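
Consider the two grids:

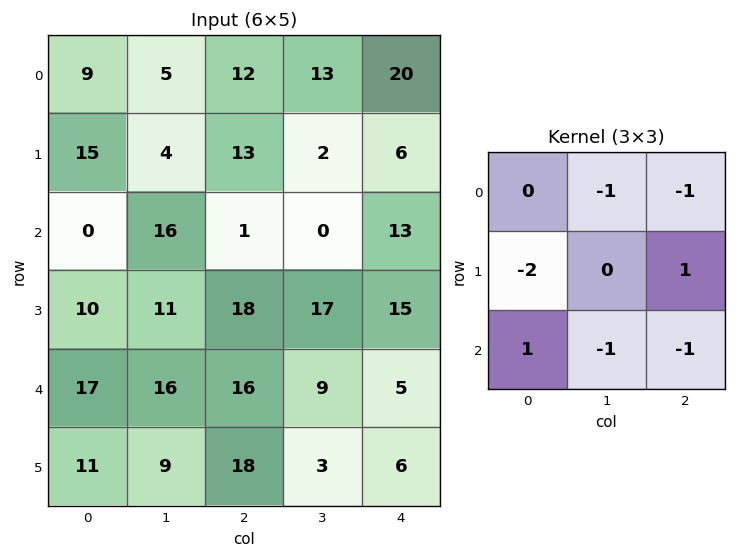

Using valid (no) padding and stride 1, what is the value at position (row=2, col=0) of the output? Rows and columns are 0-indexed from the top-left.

The receptive field on the input at this output position is [0 16 1 / 10 11 18 / 17 16 16]. Elementwise product with the kernel and sum: 16·-1 + 1·-1 + 10·-2 + 18·1 + 17·1 + 16·-1 + 16·-1.

-34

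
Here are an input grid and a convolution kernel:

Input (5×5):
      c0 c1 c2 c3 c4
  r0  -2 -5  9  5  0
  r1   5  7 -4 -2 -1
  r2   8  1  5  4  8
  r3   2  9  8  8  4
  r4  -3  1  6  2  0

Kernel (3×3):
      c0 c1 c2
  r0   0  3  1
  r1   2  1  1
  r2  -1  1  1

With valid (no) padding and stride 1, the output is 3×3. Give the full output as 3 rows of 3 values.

5 48 11
54 4 19
39 60 44

Output[0,0]: The receptive field on the input at this output position is [-2 -5 9 / 5 7 -4 / 8 1 5]. Elementwise product with the kernel and sum: -5·3 + 9·1 + 5·2 + 7·1 + -4·1 + 8·-1 + 1·1 + 5·1.
Output[0,1]: The receptive field on the input at this output position is [-5 9 5 / 7 -4 -2 / 1 5 4]. Elementwise product with the kernel and sum: 9·3 + 5·1 + 7·2 + -4·1 + -2·1 + 1·-1 + 5·1 + 4·1.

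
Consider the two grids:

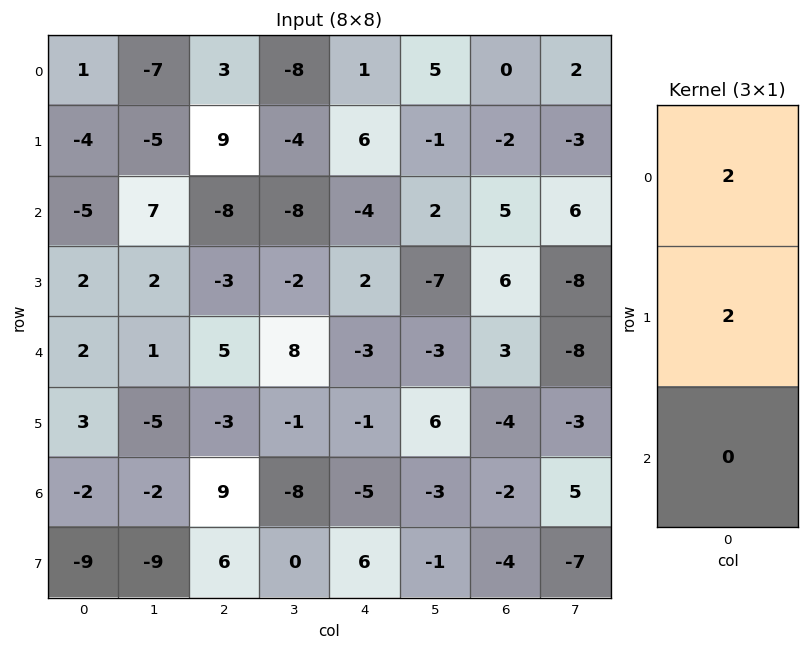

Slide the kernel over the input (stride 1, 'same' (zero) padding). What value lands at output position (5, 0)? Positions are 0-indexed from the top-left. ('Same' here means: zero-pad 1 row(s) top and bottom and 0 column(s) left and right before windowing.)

The receptive field on the zero-padded input at this output position is [2 / 3 / -2]. Elementwise product with the kernel and sum: 2·2 + 3·2.

10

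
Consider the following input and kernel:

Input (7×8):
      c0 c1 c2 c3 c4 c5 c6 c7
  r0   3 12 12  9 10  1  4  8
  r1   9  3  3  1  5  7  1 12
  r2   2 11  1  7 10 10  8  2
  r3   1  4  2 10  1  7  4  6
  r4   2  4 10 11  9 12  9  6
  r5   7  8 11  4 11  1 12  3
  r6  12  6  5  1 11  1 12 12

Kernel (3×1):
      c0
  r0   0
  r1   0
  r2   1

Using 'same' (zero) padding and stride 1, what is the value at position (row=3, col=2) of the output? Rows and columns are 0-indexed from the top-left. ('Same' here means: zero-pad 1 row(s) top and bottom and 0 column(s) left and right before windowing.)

10

The receptive field on the zero-padded input at this output position is [1 / 2 / 10]. Elementwise product with the kernel and sum: 10·1.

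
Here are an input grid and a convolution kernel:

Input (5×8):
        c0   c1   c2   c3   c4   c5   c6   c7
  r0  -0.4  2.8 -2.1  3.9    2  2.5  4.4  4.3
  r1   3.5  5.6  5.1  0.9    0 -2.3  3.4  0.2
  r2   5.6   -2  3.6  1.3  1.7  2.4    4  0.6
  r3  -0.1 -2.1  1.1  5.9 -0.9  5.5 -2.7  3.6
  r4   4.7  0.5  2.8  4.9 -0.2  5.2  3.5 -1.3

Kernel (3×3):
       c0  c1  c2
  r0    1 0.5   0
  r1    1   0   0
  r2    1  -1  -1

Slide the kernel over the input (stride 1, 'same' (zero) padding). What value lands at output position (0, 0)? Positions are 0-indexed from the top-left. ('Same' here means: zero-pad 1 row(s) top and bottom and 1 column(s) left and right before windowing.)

-9.1

The receptive field on the zero-padded input at this output position is [0 0 0 / 0 -0.4 2.8 / 0 3.5 5.6]. Elementwise product with the kernel and sum: 0·1 + 0·0.5 + 0·1 + 0·1 + 3.5·-1 + 5.6·-1.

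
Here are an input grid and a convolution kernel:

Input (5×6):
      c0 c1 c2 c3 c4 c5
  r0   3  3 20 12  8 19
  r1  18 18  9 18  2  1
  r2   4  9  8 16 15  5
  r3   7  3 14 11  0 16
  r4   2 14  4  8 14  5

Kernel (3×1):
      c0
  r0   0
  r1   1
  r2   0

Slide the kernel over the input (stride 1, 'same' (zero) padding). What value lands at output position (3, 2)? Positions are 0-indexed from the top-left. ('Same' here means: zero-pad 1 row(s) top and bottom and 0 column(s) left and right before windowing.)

The receptive field on the zero-padded input at this output position is [8 / 14 / 4]. Elementwise product with the kernel and sum: 14·1.

14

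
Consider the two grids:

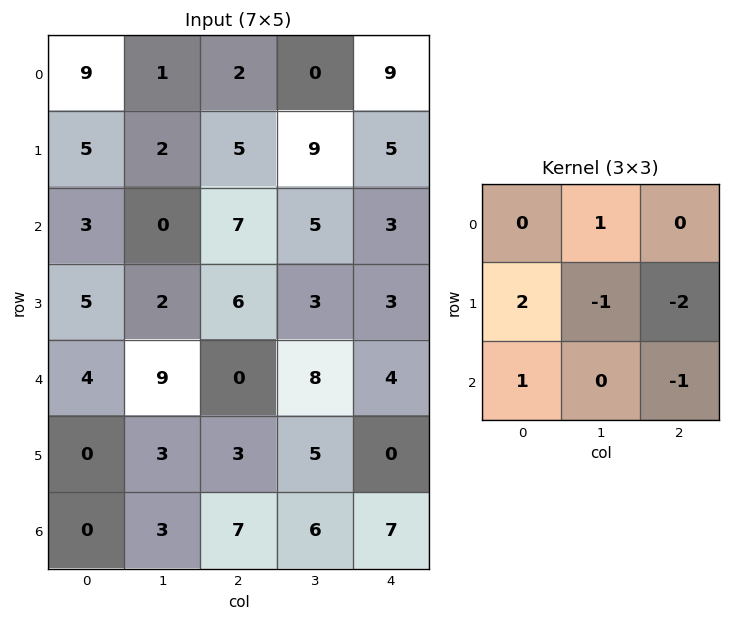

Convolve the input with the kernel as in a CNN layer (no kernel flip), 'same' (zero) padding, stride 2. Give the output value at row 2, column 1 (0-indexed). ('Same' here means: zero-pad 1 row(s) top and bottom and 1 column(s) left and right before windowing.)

6

The receptive field on the zero-padded input at this output position is [2 6 3 / 9 0 8 / 3 3 5]. Elementwise product with the kernel and sum: 6·1 + 9·2 + 0·-1 + 8·-2 + 3·1 + 5·-1.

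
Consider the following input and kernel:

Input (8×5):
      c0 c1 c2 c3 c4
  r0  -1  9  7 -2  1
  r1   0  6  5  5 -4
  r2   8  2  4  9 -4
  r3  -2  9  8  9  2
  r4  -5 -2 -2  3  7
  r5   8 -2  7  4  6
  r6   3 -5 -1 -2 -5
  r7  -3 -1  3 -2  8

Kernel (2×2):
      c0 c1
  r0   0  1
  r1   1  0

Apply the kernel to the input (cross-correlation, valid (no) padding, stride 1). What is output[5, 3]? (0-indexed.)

The receptive field on the input at this output position is [4 6 / -2 -5]. Elementwise product with the kernel and sum: 6·1 + -2·1.

4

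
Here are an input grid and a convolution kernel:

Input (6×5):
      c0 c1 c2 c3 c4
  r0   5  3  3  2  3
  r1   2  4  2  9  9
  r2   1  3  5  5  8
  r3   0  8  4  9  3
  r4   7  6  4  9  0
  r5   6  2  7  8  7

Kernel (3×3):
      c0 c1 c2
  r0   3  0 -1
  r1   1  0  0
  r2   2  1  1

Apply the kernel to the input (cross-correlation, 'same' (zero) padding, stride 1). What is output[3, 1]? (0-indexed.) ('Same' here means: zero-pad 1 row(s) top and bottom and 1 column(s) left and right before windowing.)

The receptive field on the zero-padded input at this output position is [1 3 5 / 0 8 4 / 7 6 4]. Elementwise product with the kernel and sum: 1·3 + 5·-1 + 0·1 + 7·2 + 6·1 + 4·1.

22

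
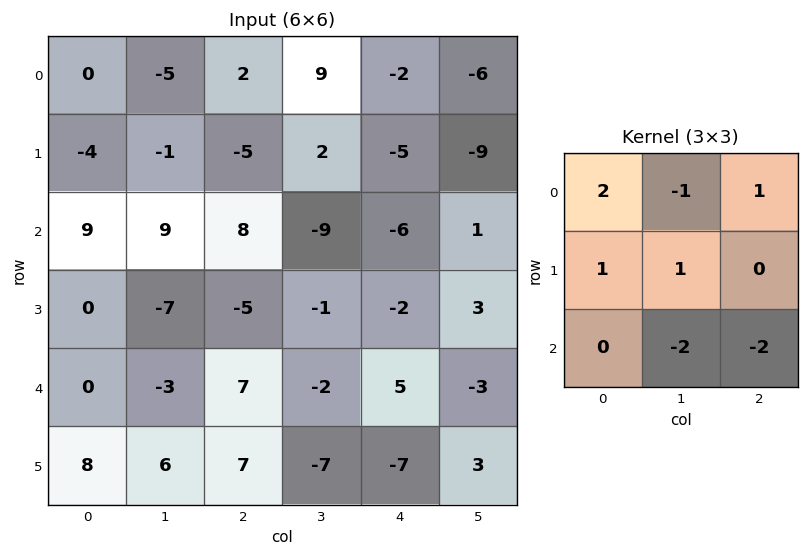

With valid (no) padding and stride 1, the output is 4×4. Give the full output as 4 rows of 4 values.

-32 -7 20 21
30 34 -12 -17
2 -21 7 -18
-27 -6 22 14

Output[0,0]: The receptive field on the input at this output position is [0 -5 2 / -4 -1 -5 / 9 9 8]. Elementwise product with the kernel and sum: 0·2 + -5·-1 + 2·1 + -4·1 + -1·1 + 9·-2 + 8·-2.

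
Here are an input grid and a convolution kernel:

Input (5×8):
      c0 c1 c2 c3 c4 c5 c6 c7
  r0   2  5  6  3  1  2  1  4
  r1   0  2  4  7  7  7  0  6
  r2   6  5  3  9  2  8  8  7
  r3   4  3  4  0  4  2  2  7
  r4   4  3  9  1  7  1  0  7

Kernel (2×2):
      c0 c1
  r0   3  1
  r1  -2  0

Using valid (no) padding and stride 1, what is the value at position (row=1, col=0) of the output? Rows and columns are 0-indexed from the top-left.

-10

The receptive field on the input at this output position is [0 2 / 6 5]. Elementwise product with the kernel and sum: 0·3 + 2·1 + 6·-2.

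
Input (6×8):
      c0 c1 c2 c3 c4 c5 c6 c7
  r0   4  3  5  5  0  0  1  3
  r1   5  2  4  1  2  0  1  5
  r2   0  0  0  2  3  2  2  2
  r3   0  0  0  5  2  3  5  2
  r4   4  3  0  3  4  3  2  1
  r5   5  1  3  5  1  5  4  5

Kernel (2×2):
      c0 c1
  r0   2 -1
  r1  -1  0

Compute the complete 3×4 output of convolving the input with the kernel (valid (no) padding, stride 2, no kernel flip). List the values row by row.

0 1 -2 -2
0 -2 2 -3
0 -6 4 -1

Output[0,0]: The receptive field on the input at this output position is [4 3 / 5 2]. Elementwise product with the kernel and sum: 4·2 + 3·-1 + 5·-1.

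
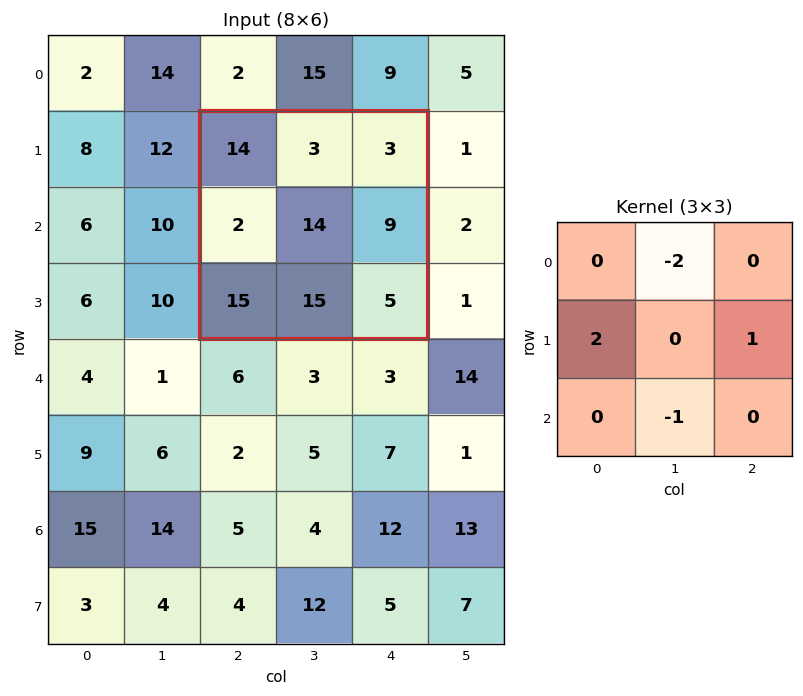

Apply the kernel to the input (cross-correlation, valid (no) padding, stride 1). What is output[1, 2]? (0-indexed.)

The receptive field on the input at this output position is [14 3 3 / 2 14 9 / 15 15 5]. Elementwise product with the kernel and sum: 3·-2 + 2·2 + 9·1 + 15·-1.

-8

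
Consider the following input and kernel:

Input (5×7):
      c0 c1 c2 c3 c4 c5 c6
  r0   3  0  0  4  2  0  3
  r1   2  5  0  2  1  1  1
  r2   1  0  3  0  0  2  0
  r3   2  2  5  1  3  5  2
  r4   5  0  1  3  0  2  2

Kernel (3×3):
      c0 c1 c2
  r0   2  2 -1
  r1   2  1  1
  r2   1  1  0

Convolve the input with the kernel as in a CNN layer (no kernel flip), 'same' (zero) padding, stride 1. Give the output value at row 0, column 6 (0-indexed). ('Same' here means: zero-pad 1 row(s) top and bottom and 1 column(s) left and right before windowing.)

The receptive field on the zero-padded input at this output position is [0 0 0 / 0 3 0 / 1 1 0]. Elementwise product with the kernel and sum: 0·2 + 0·2 + 0·-1 + 0·2 + 3·1 + 0·1 + 1·1 + 1·1.

5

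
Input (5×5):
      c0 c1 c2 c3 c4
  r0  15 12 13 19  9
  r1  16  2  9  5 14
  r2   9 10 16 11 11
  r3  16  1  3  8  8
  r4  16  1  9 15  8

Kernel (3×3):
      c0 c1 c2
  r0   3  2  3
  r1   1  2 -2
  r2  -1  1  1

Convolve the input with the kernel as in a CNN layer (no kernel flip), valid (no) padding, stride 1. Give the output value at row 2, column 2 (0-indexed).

120

The receptive field on the input at this output position is [16 11 11 / 3 8 8 / 9 15 8]. Elementwise product with the kernel and sum: 16·3 + 11·2 + 11·3 + 3·1 + 8·2 + 8·-2 + 9·-1 + 15·1 + 8·1.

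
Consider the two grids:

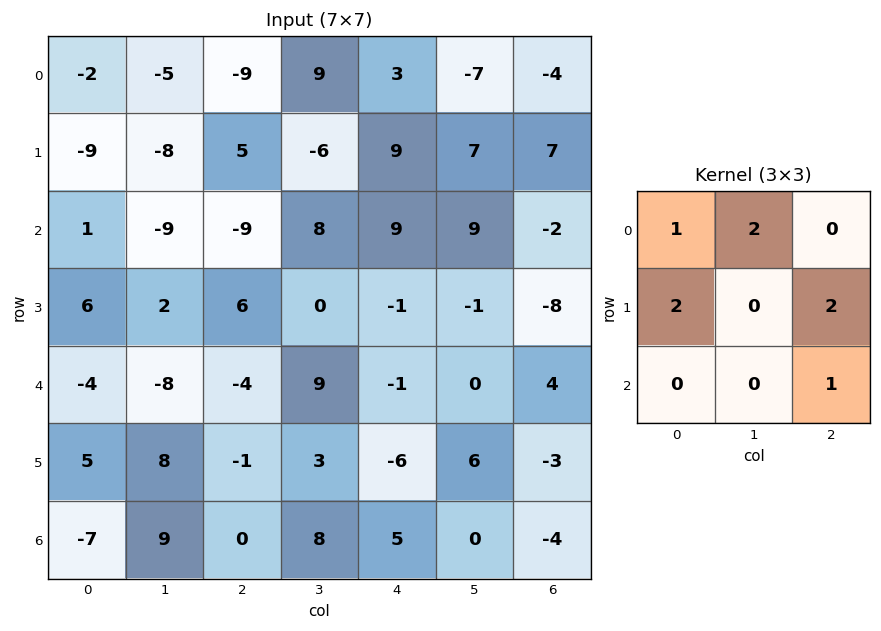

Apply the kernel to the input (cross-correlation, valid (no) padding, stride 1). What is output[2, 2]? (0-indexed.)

16

The receptive field on the input at this output position is [-9 8 9 / 6 0 -1 / -4 9 -1]. Elementwise product with the kernel and sum: -9·1 + 8·2 + 6·2 + -1·2 + -1·1.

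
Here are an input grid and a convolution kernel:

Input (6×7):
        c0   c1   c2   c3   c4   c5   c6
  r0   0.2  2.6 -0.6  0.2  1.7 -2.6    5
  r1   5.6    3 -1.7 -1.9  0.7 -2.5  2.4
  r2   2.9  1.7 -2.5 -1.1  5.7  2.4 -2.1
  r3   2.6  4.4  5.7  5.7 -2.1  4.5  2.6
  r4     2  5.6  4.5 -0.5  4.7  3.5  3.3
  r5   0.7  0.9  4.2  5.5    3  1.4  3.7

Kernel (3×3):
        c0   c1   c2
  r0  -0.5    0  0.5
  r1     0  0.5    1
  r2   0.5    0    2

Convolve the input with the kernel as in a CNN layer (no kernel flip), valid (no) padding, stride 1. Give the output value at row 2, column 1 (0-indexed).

The receptive field on the input at this output position is [1.7 -2.5 -1.1 / 4.4 5.7 5.7 / 5.6 4.5 -0.5]. Elementwise product with the kernel and sum: 1.7·-0.5 + -1.1·0.5 + 5.7·0.5 + 5.7·1 + 5.6·0.5 + -0.5·2.

8.95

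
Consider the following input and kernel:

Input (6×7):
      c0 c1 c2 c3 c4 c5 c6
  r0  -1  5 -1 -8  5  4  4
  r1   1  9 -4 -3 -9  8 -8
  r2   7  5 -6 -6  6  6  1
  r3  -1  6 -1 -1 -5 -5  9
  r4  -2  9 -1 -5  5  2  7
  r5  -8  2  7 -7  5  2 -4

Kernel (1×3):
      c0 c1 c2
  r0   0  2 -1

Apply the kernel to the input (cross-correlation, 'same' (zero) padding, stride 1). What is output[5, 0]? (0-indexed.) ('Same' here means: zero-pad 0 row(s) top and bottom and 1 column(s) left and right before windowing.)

-18

The receptive field on the zero-padded input at this output position is [0 -8 2]. Elementwise product with the kernel and sum: -8·2 + 2·-1.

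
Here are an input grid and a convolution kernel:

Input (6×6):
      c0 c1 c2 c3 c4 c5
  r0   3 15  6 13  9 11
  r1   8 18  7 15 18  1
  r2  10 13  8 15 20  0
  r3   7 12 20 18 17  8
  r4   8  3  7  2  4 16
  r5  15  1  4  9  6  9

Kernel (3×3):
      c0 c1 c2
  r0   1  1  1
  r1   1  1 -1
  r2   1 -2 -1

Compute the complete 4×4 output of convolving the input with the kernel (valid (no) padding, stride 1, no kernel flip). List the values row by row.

Output[0,0]: The receptive field on the input at this output position is [3 15 6 / 8 18 7 / 10 13 8]. Elementwise product with the kernel and sum: 3·1 + 15·1 + 6·1 + 8·1 + 18·1 + 7·-1 + 10·1 + 13·-2 + 8·-1.

19 26 -10 40
11 0 10 45
25 37 63 40
52 42 40 21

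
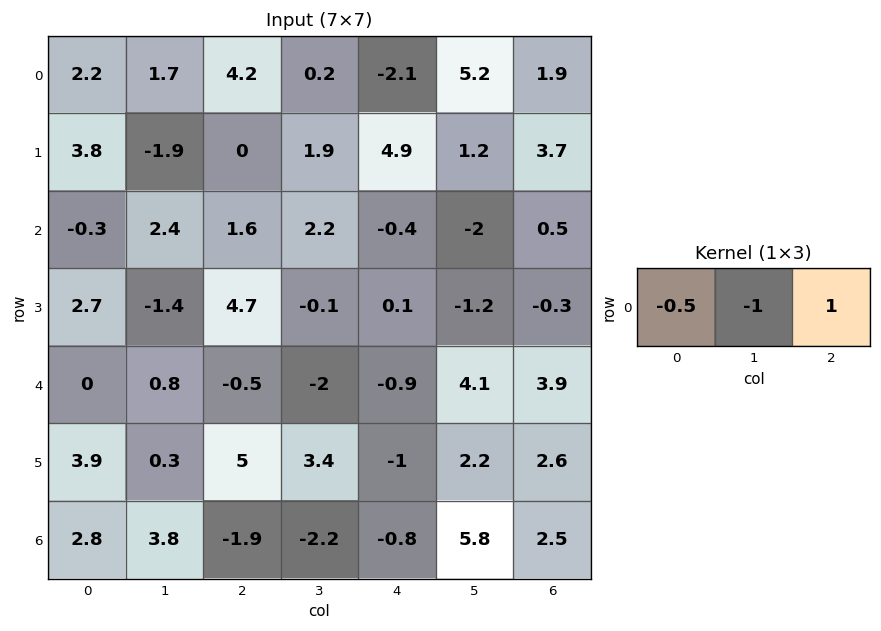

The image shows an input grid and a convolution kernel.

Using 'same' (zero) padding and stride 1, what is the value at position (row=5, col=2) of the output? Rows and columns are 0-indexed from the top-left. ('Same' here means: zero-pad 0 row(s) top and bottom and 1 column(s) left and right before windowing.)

-1.75

The receptive field on the zero-padded input at this output position is [0.3 5 3.4]. Elementwise product with the kernel and sum: 0.3·-0.5 + 5·-1 + 3.4·1.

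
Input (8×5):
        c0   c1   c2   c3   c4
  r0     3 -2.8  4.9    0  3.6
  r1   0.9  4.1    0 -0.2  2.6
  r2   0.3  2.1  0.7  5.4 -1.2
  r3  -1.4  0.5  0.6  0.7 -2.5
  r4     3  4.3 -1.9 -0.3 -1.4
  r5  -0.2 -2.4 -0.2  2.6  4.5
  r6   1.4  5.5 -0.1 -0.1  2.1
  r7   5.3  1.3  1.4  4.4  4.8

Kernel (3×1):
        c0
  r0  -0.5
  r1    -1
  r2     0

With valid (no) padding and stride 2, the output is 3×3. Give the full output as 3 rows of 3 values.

-2.4 -2.45 -4.4
1.25 -0.95 3.1
-1.3 1.15 -3.8

Output[0,0]: The receptive field on the input at this output position is [3 / 0.9 / 0.3]. Elementwise product with the kernel and sum: 3·-0.5 + 0.9·-1.
Output[0,1]: The receptive field on the input at this output position is [4.9 / 0 / 0.7]. Elementwise product with the kernel and sum: 4.9·-0.5 + 0·-1.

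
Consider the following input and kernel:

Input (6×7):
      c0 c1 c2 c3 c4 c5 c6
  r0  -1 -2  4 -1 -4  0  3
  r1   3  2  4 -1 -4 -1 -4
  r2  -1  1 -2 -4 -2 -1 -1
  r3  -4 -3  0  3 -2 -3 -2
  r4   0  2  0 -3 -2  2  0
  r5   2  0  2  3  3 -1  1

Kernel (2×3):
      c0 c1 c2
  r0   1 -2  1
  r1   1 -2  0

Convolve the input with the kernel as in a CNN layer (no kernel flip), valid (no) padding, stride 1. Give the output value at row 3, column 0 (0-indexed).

The receptive field on the input at this output position is [-4 -3 0 / 0 2 0]. Elementwise product with the kernel and sum: -4·1 + -3·-2 + 0·1 + 0·1 + 2·-2.

-2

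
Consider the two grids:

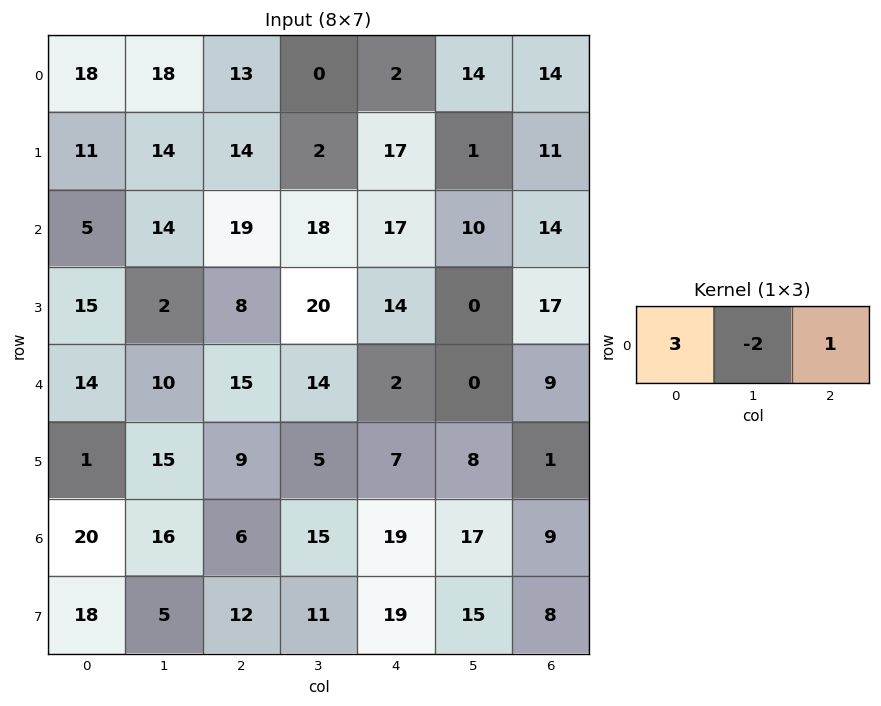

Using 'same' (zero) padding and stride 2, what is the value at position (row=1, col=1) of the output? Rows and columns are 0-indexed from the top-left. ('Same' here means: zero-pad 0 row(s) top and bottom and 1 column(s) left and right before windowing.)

The receptive field on the zero-padded input at this output position is [14 19 18]. Elementwise product with the kernel and sum: 14·3 + 19·-2 + 18·1.

22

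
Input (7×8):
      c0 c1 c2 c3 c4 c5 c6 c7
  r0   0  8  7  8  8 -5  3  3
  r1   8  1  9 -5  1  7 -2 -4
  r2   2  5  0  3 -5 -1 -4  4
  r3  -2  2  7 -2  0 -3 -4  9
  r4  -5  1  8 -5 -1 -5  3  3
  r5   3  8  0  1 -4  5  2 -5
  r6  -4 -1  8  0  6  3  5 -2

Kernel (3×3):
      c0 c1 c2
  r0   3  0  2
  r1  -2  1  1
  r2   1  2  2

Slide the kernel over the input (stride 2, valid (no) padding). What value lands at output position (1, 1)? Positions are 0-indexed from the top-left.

-30

The receptive field on the input at this output position is [0 3 -5 / 7 -2 0 / 8 -5 -1]. Elementwise product with the kernel and sum: 0·3 + -5·2 + 7·-2 + -2·1 + 0·1 + 8·1 + -5·2 + -1·2.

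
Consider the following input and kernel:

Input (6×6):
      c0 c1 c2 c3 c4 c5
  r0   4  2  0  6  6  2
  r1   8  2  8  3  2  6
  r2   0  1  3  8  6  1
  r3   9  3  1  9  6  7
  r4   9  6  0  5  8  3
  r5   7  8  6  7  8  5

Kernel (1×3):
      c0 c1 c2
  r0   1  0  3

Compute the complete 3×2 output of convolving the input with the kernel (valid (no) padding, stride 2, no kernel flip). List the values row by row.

Output[0,0]: The receptive field on the input at this output position is [4 2 0]. Elementwise product with the kernel and sum: 4·1 + 0·3.
Output[0,1]: The receptive field on the input at this output position is [0 6 6]. Elementwise product with the kernel and sum: 0·1 + 6·3.

4 18
9 21
9 24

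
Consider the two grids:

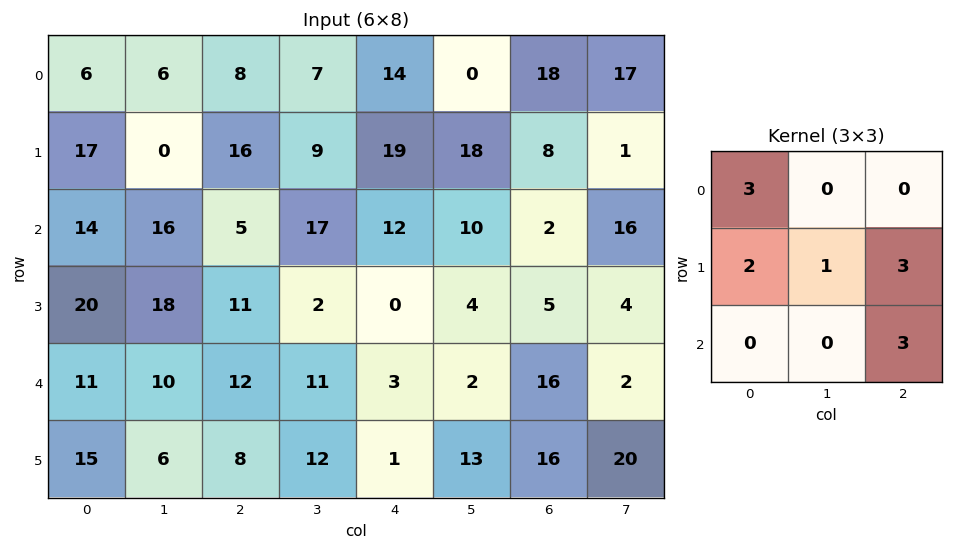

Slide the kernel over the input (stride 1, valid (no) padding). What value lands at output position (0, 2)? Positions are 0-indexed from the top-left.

The receptive field on the input at this output position is [8 7 14 / 16 9 19 / 5 17 12]. Elementwise product with the kernel and sum: 8·3 + 16·2 + 9·1 + 19·3 + 12·3.

158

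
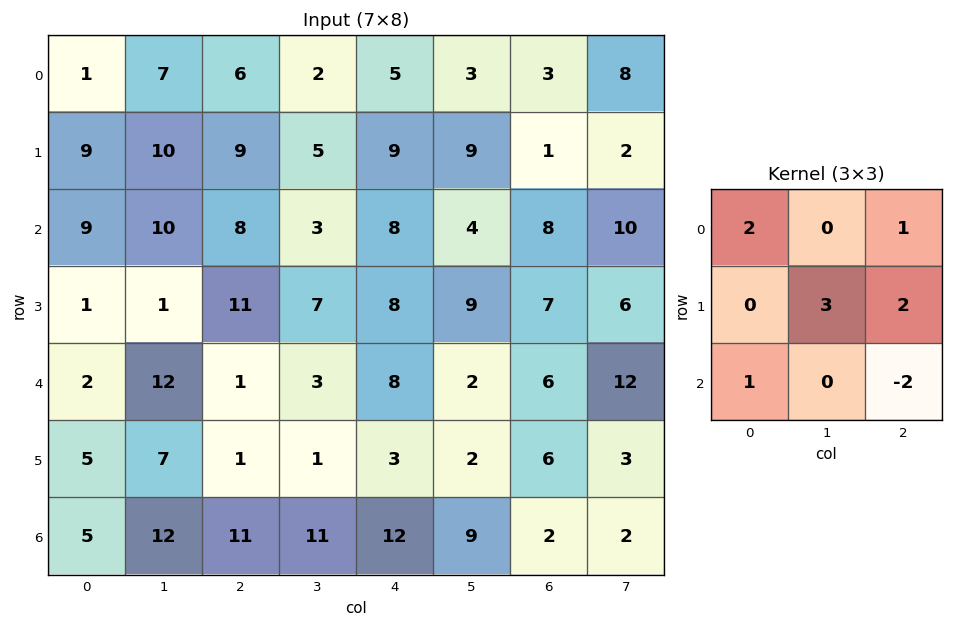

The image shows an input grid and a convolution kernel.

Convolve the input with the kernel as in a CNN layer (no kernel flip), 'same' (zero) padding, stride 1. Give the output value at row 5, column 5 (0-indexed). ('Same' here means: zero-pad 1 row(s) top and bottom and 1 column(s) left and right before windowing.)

48

The receptive field on the zero-padded input at this output position is [8 2 6 / 3 2 6 / 12 9 2]. Elementwise product with the kernel and sum: 8·2 + 6·1 + 2·3 + 6·2 + 12·1 + 2·-2.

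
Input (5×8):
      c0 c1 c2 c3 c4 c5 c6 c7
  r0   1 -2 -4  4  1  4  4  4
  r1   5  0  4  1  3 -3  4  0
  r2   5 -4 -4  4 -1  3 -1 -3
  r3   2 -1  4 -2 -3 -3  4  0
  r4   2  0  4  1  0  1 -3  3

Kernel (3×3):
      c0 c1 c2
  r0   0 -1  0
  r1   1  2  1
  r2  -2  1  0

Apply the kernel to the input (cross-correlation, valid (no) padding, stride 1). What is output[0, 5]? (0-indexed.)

The receptive field on the input at this output position is [4 4 4 / -3 4 0 / 3 -1 -3]. Elementwise product with the kernel and sum: 4·-1 + -3·1 + 4·2 + 0·1 + 3·-2 + -1·1.

-6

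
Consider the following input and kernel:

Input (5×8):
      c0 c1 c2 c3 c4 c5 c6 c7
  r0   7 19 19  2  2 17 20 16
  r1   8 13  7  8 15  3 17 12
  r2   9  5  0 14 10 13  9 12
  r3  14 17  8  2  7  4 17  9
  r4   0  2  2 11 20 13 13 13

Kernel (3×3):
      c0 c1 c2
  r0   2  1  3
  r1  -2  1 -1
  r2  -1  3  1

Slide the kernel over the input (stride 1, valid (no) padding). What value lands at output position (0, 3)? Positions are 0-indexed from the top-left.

82

The receptive field on the input at this output position is [2 2 17 / 8 15 3 / 14 10 13]. Elementwise product with the kernel and sum: 2·2 + 2·1 + 17·3 + 8·-2 + 15·1 + 3·-1 + 14·-1 + 10·3 + 13·1.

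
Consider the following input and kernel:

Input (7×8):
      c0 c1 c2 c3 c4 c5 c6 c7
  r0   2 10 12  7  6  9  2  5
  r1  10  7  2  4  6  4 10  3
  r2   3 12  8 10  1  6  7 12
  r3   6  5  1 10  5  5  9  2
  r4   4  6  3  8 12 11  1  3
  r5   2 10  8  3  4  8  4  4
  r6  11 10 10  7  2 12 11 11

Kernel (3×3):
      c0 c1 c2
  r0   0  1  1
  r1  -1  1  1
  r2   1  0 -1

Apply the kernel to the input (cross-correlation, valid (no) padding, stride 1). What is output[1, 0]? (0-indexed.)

The receptive field on the input at this output position is [10 7 2 / 3 12 8 / 6 5 1]. Elementwise product with the kernel and sum: 7·1 + 2·1 + 3·-1 + 12·1 + 8·1 + 6·1 + 1·-1.

31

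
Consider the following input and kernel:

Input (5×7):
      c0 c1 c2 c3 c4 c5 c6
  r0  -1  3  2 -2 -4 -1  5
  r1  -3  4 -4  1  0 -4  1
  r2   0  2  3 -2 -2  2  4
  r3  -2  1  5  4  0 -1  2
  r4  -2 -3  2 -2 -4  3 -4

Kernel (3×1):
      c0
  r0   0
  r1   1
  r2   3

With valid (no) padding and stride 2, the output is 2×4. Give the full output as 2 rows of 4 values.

Output[0,0]: The receptive field on the input at this output position is [-1 / -3 / 0]. Elementwise product with the kernel and sum: -3·1 + 0·3.

-3 5 -6 13
-8 11 -12 -10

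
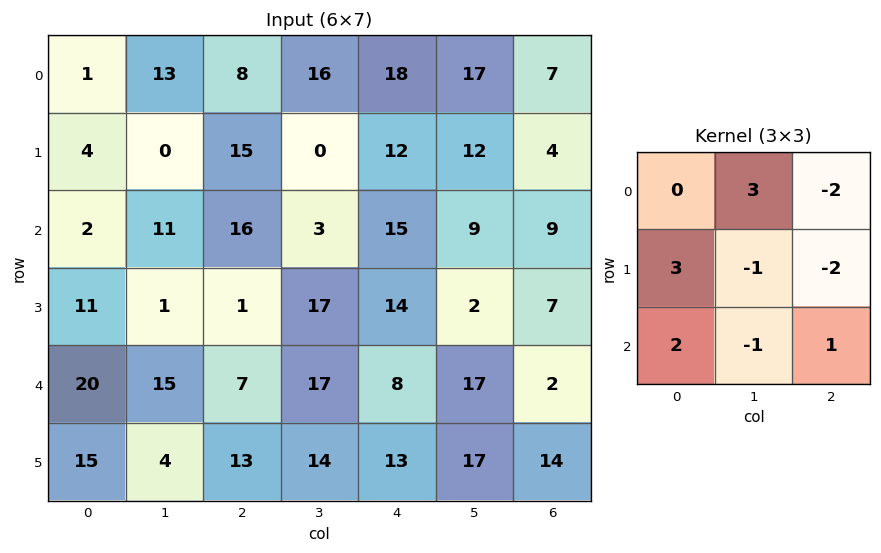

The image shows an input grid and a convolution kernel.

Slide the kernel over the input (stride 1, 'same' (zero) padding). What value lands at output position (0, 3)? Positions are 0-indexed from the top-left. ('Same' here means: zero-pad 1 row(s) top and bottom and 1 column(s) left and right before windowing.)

14

The receptive field on the zero-padded input at this output position is [0 0 0 / 8 16 18 / 15 0 12]. Elementwise product with the kernel and sum: 0·3 + 0·-2 + 8·3 + 16·-1 + 18·-2 + 15·2 + 0·-1 + 12·1.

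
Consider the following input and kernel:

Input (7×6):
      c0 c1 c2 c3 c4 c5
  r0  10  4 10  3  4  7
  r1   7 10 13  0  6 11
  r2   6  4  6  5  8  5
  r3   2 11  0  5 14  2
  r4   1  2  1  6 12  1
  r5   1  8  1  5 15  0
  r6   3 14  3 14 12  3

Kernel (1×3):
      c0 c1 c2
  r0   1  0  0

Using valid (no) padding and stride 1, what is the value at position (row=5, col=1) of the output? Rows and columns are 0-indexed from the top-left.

8

The receptive field on the input at this output position is [8 1 5]. Elementwise product with the kernel and sum: 8·1.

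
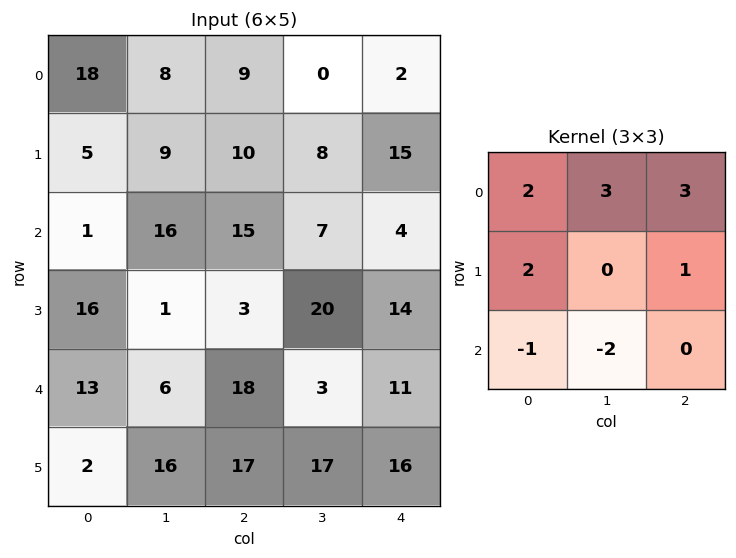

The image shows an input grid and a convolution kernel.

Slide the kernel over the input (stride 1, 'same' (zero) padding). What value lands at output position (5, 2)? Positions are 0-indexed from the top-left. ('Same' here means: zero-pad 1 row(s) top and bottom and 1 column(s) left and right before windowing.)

The receptive field on the zero-padded input at this output position is [6 18 3 / 16 17 17 / 0 0 0]. Elementwise product with the kernel and sum: 6·2 + 18·3 + 3·3 + 16·2 + 17·1 + 0·-1 + 0·-2.

124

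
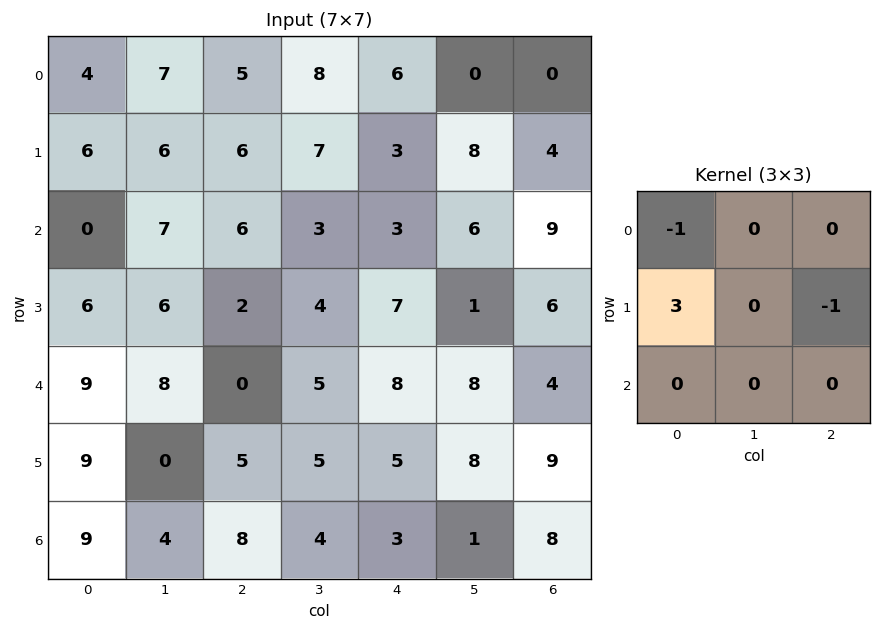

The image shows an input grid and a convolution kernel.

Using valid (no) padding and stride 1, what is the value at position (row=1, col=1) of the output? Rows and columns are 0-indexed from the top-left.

12

The receptive field on the input at this output position is [6 6 7 / 7 6 3 / 6 2 4]. Elementwise product with the kernel and sum: 6·-1 + 7·3 + 3·-1.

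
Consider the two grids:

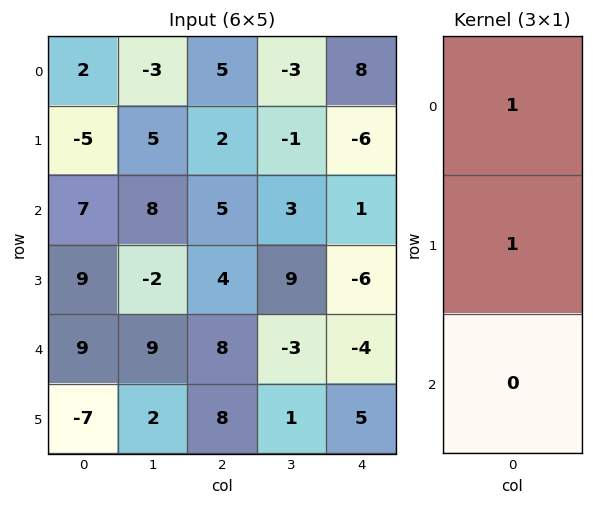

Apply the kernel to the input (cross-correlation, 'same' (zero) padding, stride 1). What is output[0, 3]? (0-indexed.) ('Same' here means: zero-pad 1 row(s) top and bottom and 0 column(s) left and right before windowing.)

-3

The receptive field on the zero-padded input at this output position is [0 / -3 / -1]. Elementwise product with the kernel and sum: 0·1 + -3·1.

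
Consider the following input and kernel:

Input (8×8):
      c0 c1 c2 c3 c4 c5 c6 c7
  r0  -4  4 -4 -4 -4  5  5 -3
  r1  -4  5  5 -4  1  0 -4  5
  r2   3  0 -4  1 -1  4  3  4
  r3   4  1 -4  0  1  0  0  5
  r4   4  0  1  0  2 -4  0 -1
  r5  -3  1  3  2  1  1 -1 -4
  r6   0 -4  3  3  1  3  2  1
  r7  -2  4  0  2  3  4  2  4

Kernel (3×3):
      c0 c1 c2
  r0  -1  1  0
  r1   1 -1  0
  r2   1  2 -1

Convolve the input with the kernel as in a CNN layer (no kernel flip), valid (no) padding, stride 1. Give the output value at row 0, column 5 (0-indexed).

The receptive field on the input at this output position is [5 5 -3 / 0 -4 5 / 4 3 4]. Elementwise product with the kernel and sum: 5·-1 + 5·1 + 0·1 + -4·-1 + 4·1 + 3·2 + 4·-1.

10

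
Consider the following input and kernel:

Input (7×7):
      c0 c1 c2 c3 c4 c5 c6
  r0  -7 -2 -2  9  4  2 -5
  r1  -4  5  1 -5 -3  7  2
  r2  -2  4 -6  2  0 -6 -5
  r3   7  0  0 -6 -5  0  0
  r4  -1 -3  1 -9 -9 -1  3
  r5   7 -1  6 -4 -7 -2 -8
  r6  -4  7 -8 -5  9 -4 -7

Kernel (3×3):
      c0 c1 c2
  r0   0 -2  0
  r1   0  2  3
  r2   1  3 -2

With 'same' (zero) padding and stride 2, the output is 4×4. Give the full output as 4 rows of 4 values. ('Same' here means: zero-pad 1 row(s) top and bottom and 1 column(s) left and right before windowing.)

Output[0,0]: The receptive field on the zero-padded input at this output position is [0 0 0 / 0 -7 -2 / 0 -4 5]. Elementwise product with the kernel and sum: 0·-2 + -7·2 + -2·3 + 0·1 + -4·3 + 5·-2.
Output[0,1]: The receptive field on the zero-padded input at this output position is [0 0 0 / -2 -2 9 / 5 1 -5]. Elementwise product with the kernel and sum: 0·-2 + -2·2 + 9·3 + 5·1 + 1·3 + -5·-2.

-42 41 -14 3
37 4 -33 -14
-2 0 -32 -20
-1 -43 20 2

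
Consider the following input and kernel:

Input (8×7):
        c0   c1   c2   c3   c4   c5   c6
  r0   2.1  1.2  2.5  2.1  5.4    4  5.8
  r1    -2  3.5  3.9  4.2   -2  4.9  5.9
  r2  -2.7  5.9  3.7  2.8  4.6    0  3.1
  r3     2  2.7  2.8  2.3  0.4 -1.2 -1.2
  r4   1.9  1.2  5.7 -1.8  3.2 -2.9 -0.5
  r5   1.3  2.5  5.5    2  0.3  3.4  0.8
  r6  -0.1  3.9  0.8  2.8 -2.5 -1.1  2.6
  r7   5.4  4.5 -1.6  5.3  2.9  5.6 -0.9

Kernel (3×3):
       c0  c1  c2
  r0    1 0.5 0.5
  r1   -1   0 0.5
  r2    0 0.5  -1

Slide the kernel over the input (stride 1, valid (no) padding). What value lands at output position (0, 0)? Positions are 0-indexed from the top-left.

The receptive field on the input at this output position is [2.1 1.2 2.5 / -2 3.5 3.9 / -2.7 5.9 3.7]. Elementwise product with the kernel and sum: 2.1·1 + 1.2·0.5 + 2.5·0.5 + -2·-1 + 3.9·0.5 + 5.9·0.5 + 3.7·-1.

7.15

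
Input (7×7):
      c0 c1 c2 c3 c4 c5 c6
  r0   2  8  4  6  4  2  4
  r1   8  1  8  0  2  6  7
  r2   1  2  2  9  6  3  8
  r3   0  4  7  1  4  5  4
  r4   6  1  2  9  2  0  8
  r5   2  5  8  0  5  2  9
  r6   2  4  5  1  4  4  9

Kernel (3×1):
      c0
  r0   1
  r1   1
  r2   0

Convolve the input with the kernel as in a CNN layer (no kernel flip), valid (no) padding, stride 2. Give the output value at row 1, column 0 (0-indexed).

The receptive field on the input at this output position is [1 / 0 / 6]. Elementwise product with the kernel and sum: 1·1 + 0·1.

1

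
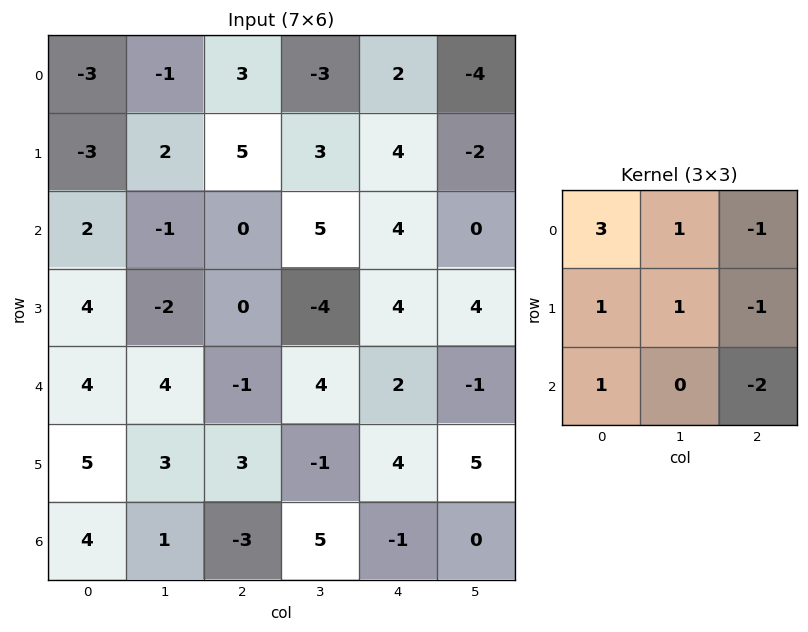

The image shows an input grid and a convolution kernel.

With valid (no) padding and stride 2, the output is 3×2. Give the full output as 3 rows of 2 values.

Output[0,0]: The receptive field on the input at this output position is [-3 -1 3 / -3 2 5 / 2 -1 0]. Elementwise product with the kernel and sum: -3·3 + -1·1 + 3·-1 + -3·1 + 2·1 + 5·-1 + 2·1 + 0·-2.

-17 0
13 -12
32 -4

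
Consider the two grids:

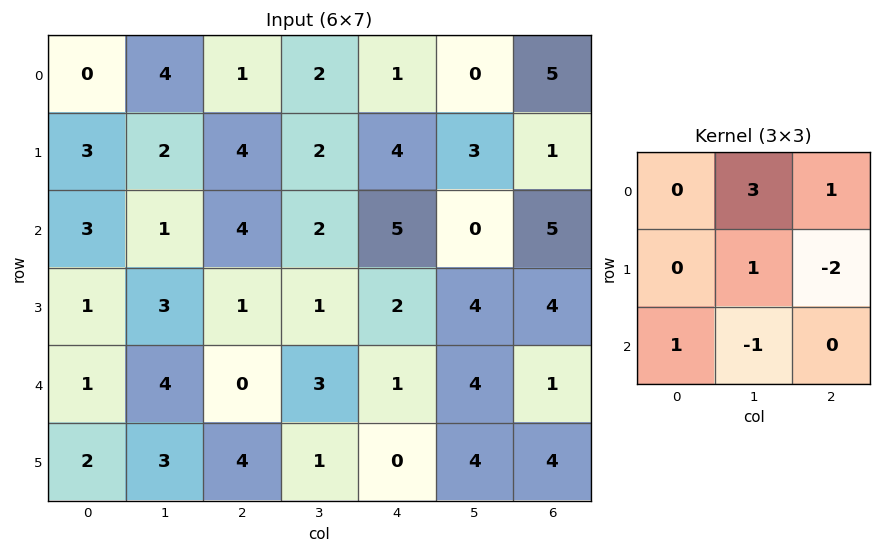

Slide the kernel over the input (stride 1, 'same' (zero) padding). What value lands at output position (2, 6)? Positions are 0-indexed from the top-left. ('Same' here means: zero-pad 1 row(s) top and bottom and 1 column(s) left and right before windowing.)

The receptive field on the zero-padded input at this output position is [3 1 0 / 0 5 0 / 4 4 0]. Elementwise product with the kernel and sum: 1·3 + 0·1 + 5·1 + 0·-2 + 4·1 + 4·-1.

8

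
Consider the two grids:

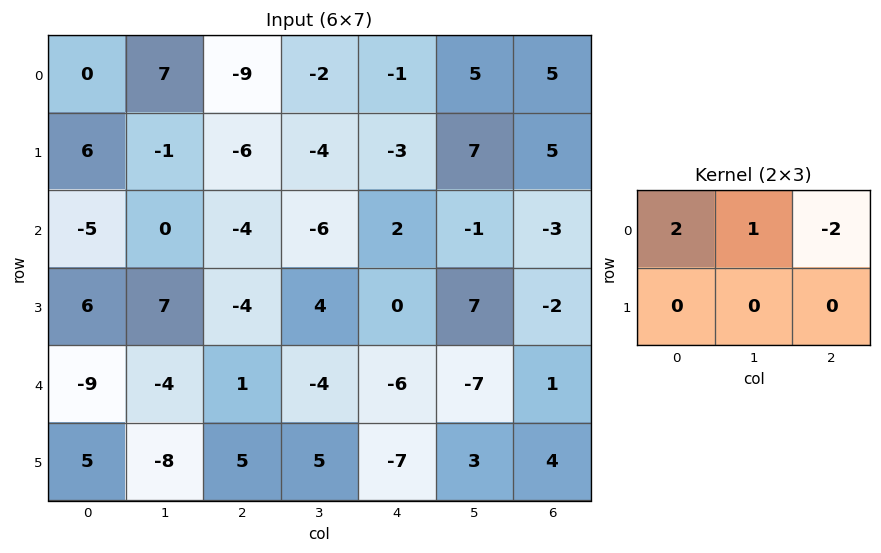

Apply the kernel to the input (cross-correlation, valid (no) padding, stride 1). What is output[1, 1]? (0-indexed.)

The receptive field on the input at this output position is [-1 -6 -4 / 0 -4 -6]. Elementwise product with the kernel and sum: -1·2 + -6·1 + -4·-2.

0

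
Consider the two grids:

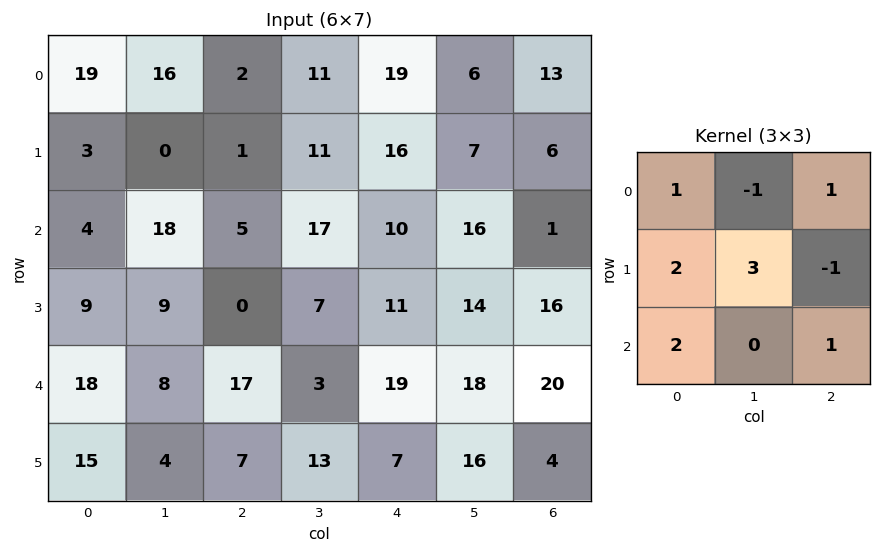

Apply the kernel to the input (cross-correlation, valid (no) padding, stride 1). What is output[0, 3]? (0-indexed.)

111

The receptive field on the input at this output position is [11 19 6 / 11 16 7 / 17 10 16]. Elementwise product with the kernel and sum: 11·1 + 19·-1 + 6·1 + 11·2 + 16·3 + 7·-1 + 17·2 + 16·1.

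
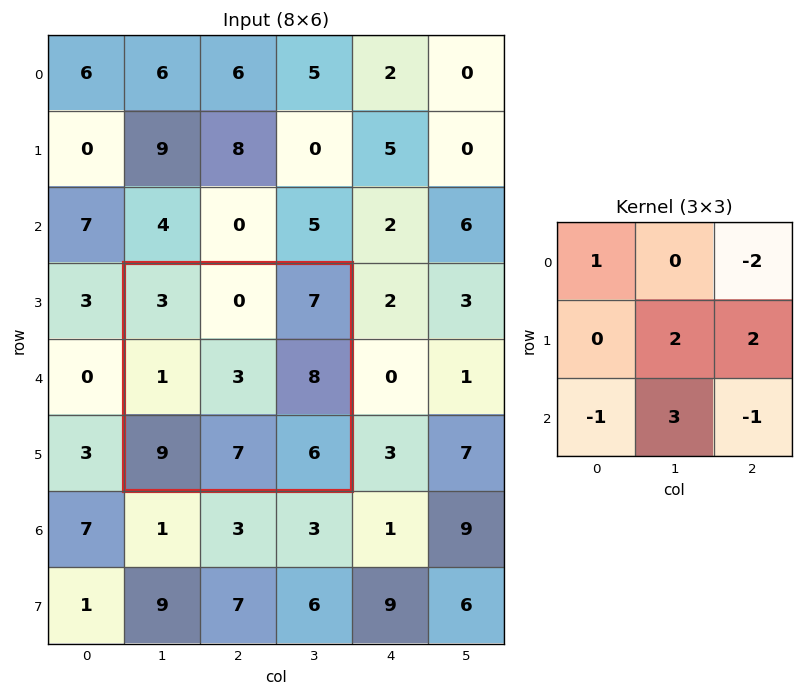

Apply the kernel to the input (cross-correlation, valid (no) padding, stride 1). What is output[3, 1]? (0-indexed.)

The receptive field on the input at this output position is [3 0 7 / 1 3 8 / 9 7 6]. Elementwise product with the kernel and sum: 3·1 + 7·-2 + 3·2 + 8·2 + 9·-1 + 7·3 + 6·-1.

17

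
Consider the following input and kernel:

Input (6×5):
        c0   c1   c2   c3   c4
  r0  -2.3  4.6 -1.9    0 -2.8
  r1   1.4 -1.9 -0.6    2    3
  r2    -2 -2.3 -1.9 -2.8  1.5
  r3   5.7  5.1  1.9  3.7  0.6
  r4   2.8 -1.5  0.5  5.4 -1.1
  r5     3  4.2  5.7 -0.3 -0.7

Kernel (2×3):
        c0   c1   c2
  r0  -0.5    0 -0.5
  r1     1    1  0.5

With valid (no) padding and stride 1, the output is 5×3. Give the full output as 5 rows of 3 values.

Output[0,0]: The receptive field on the input at this output position is [-2.3 4.6 -1.9 / 1.4 -1.9 -0.6]. Elementwise product with the kernel and sum: -2.3·-0.5 + -1.9·-0.5 + 1.4·1 + -1.9·1 + -0.6·0.5.

1.3 -3.8 5.25
-5.65 -5.65 -5.15
13.7 11.4 6.1
-2.25 -2.7 4.1
8.4 7.8 5.35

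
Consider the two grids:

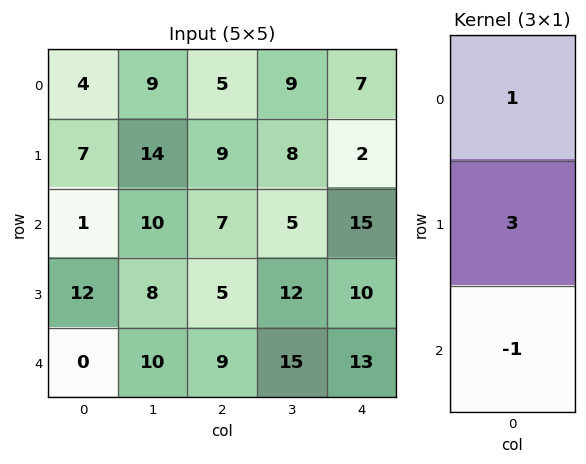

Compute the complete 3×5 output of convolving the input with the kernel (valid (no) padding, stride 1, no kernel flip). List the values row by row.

Output[0,0]: The receptive field on the input at this output position is [4 / 7 / 1]. Elementwise product with the kernel and sum: 4·1 + 7·3 + 1·-1.
Output[0,1]: The receptive field on the input at this output position is [9 / 14 / 10]. Elementwise product with the kernel and sum: 9·1 + 14·3 + 10·-1.

24 41 25 28 -2
-2 36 25 11 37
37 24 13 26 32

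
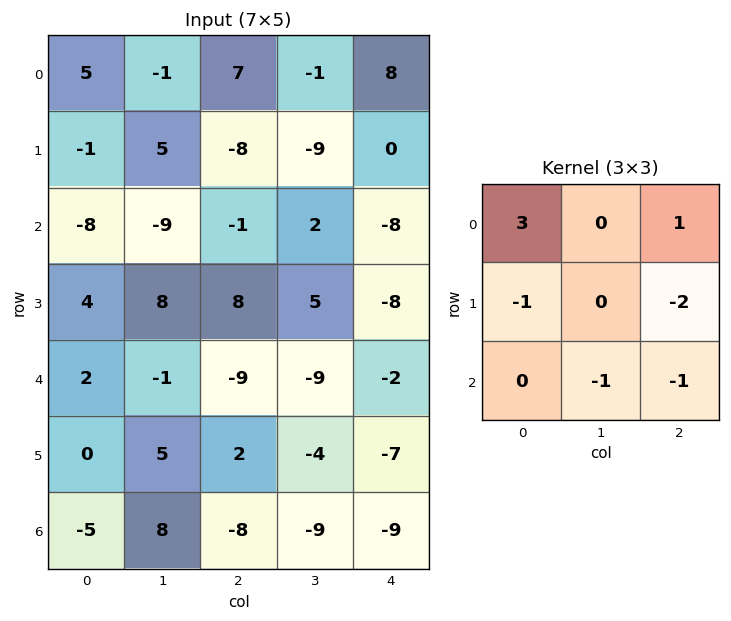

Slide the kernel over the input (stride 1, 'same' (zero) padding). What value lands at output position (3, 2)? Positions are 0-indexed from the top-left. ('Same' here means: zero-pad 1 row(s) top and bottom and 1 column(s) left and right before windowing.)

The receptive field on the zero-padded input at this output position is [-9 -1 2 / 8 8 5 / -1 -9 -9]. Elementwise product with the kernel and sum: -9·3 + 2·1 + 8·-1 + 5·-2 + -9·-1 + -9·-1.

-25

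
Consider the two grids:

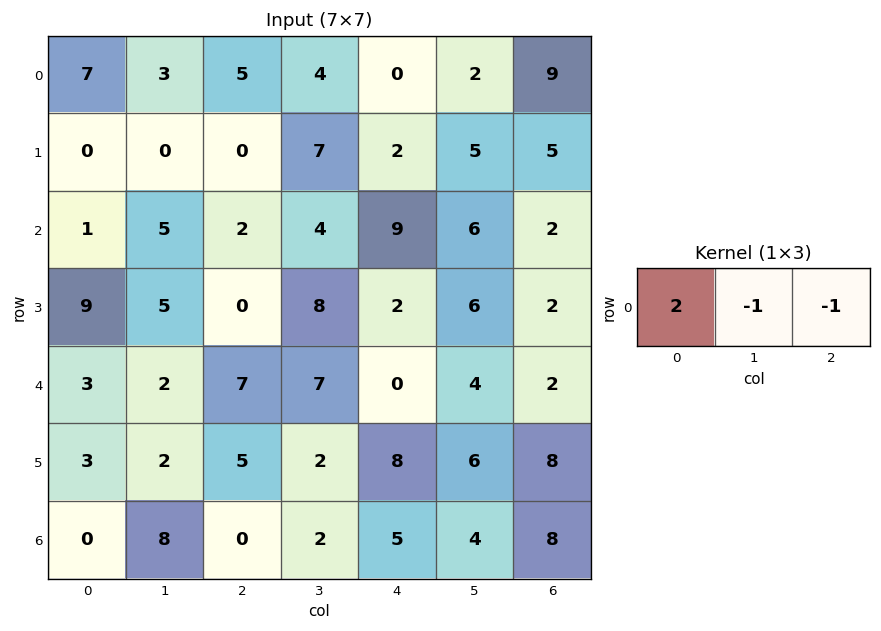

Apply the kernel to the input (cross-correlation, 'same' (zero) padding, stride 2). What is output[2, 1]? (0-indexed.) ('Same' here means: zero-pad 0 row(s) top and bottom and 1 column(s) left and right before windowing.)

The receptive field on the zero-padded input at this output position is [2 7 7]. Elementwise product with the kernel and sum: 2·2 + 7·-1 + 7·-1.

-10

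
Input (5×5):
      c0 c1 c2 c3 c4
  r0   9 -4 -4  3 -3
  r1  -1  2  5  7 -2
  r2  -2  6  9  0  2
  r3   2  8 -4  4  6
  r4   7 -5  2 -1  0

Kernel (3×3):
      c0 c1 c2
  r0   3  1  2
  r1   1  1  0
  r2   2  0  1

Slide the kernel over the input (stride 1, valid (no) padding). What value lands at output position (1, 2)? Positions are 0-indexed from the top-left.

The receptive field on the input at this output position is [5 7 -2 / 9 0 2 / -4 4 6]. Elementwise product with the kernel and sum: 5·3 + 7·1 + -2·2 + 9·1 + 0·1 + -4·2 + 6·1.

25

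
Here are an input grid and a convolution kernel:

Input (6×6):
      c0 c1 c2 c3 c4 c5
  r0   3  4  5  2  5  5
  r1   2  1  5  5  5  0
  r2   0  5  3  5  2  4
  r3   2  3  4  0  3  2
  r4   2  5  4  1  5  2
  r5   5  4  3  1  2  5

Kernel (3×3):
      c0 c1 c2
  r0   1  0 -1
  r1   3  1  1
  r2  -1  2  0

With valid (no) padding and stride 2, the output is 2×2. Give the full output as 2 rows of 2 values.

Output[0,0]: The receptive field on the input at this output position is [3 4 5 / 2 1 5 / 0 5 3]. Elementwise product with the kernel and sum: 3·1 + 5·-1 + 2·3 + 1·1 + 5·1 + 0·-1 + 5·2.
Output[0,1]: The receptive field on the input at this output position is [5 2 5 / 5 5 5 / 3 5 2]. Elementwise product with the kernel and sum: 5·1 + 5·-1 + 5·3 + 5·1 + 5·1 + 3·-1 + 5·2.

20 32
18 14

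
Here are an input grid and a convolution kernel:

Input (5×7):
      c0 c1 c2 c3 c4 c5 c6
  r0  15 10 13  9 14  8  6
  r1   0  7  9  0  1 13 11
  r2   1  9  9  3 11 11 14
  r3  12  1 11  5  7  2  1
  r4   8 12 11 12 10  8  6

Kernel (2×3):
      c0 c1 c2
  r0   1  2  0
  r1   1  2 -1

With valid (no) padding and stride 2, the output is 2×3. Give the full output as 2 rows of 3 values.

40 39 46
22 29 43

Output[0,0]: The receptive field on the input at this output position is [15 10 13 / 0 7 9]. Elementwise product with the kernel and sum: 15·1 + 10·2 + 0·1 + 7·2 + 9·-1.
Output[0,1]: The receptive field on the input at this output position is [13 9 14 / 9 0 1]. Elementwise product with the kernel and sum: 13·1 + 9·2 + 9·1 + 0·2 + 1·-1.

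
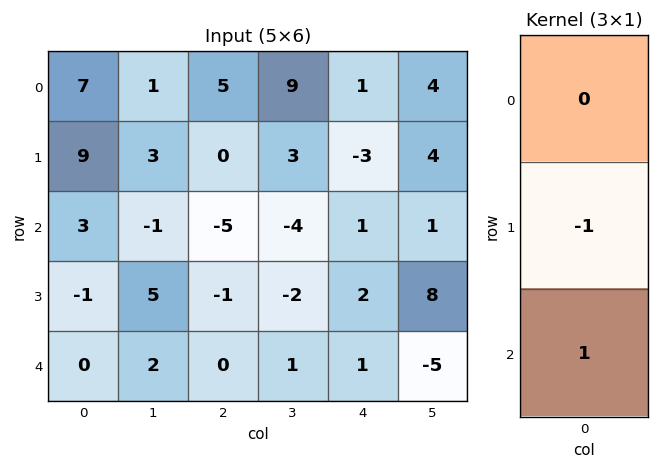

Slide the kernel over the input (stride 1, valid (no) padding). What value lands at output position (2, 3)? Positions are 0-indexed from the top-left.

3

The receptive field on the input at this output position is [-4 / -2 / 1]. Elementwise product with the kernel and sum: -2·-1 + 1·1.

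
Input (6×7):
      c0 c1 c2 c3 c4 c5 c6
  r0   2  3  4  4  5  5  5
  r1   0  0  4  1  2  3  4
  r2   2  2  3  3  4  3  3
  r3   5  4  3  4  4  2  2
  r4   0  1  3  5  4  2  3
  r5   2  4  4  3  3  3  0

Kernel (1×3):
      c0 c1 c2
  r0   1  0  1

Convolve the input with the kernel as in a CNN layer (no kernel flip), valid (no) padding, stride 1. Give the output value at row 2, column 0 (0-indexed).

5

The receptive field on the input at this output position is [2 2 3]. Elementwise product with the kernel and sum: 2·1 + 3·1.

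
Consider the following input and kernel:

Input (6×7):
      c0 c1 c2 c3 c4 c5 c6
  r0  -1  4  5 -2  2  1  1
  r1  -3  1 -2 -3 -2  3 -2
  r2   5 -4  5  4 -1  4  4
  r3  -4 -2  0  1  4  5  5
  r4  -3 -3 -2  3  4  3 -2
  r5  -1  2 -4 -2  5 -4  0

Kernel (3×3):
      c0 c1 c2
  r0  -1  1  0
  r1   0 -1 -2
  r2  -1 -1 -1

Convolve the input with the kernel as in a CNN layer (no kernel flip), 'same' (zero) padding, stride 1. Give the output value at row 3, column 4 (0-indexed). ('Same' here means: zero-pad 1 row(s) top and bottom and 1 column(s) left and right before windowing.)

-29

The receptive field on the zero-padded input at this output position is [4 -1 4 / 1 4 5 / 3 4 3]. Elementwise product with the kernel and sum: 4·-1 + -1·1 + 4·-1 + 5·-2 + 3·-1 + 4·-1 + 3·-1.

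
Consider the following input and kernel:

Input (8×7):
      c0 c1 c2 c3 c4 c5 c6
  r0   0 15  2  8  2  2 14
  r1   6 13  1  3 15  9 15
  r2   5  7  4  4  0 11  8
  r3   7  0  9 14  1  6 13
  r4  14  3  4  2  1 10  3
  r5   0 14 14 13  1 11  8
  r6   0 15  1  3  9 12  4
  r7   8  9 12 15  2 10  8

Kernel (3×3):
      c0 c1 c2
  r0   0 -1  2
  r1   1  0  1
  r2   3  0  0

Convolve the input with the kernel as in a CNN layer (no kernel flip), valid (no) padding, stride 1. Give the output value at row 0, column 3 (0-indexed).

26

The receptive field on the input at this output position is [8 2 2 / 3 15 9 / 4 0 11]. Elementwise product with the kernel and sum: 2·-1 + 2·2 + 3·1 + 9·1 + 4·3.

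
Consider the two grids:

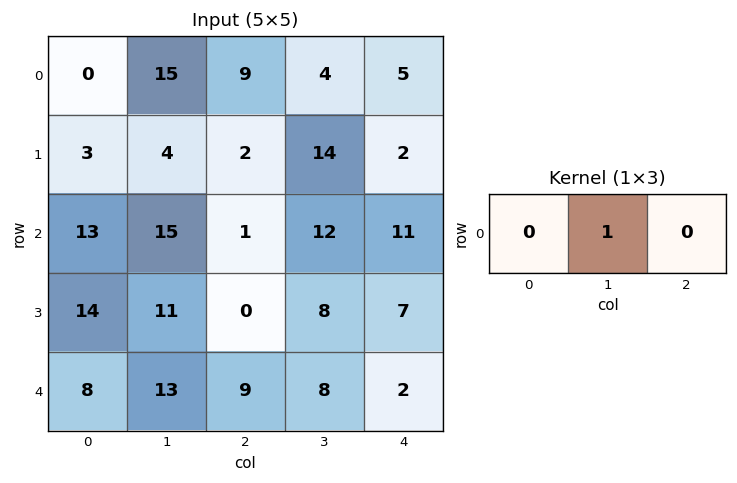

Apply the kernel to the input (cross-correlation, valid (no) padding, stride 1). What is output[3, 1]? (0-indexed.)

0

The receptive field on the input at this output position is [11 0 8]. Elementwise product with the kernel and sum: 0·1.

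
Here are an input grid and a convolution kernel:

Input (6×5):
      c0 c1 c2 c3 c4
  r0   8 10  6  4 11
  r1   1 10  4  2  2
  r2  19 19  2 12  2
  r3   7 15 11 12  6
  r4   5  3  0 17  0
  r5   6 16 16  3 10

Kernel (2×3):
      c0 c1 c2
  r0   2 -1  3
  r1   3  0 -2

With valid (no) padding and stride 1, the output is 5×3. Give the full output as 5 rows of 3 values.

Output[0,0]: The receptive field on the input at this output position is [8 10 6 / 1 10 4]. Elementwise product with the kernel and sum: 8·2 + 10·-1 + 6·3 + 1·3 + 4·-2.
Output[0,1]: The receptive field on the input at this output position is [10 6 4 / 10 4 2]. Elementwise product with the kernel and sum: 10·2 + 6·-1 + 4·3 + 10·3 + 2·-2.

19 52 49
57 55 14
24 93 19
47 30 28
-7 99 11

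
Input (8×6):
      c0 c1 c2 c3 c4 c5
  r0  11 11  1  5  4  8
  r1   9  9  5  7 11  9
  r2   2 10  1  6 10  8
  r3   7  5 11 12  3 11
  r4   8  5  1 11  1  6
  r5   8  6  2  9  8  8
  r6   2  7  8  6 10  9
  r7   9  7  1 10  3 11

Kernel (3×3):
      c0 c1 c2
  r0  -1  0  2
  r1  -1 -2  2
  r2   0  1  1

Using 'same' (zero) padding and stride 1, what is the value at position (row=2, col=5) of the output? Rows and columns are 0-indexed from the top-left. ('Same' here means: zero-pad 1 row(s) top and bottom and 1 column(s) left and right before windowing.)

The receptive field on the zero-padded input at this output position is [11 9 0 / 10 8 0 / 3 11 0]. Elementwise product with the kernel and sum: 11·-1 + 0·2 + 10·-1 + 8·-2 + 0·2 + 11·1 + 0·1.

-26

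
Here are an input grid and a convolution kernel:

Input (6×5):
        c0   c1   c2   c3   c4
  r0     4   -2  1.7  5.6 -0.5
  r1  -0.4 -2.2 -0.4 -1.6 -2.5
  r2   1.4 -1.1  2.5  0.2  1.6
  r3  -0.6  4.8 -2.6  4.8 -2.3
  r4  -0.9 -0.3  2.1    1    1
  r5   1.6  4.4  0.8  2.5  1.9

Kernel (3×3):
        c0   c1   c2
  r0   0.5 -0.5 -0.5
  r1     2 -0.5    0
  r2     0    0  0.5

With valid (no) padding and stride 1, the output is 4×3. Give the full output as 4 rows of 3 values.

Output[0,0]: The receptive field on the input at this output position is [4 -2 1.7 / -0.4 -2.2 -0.4 / 1.4 -1.1 2.5]. Elementwise product with the kernel and sum: 4·0.5 + -2·-0.5 + 1.7·-0.5 + -0.4·2 + -2.2·-0.5 + 2.5·0.5.
Output[0,1]: The receptive field on the input at this output position is [-2 1.7 5.6 / -2.2 -0.4 -1.6 / -1.1 2.5 0.2]. Elementwise product with the kernel and sum: -2·0.5 + 1.7·-0.5 + 5.6·-0.5 + -2.2·2 + -0.4·-0.5 + 0.2·0.5.

3.7 -8.75 -0.9
3.15 -1.15 5.6
-2.55 9.5 -6.75
-2.65 0.9 2.1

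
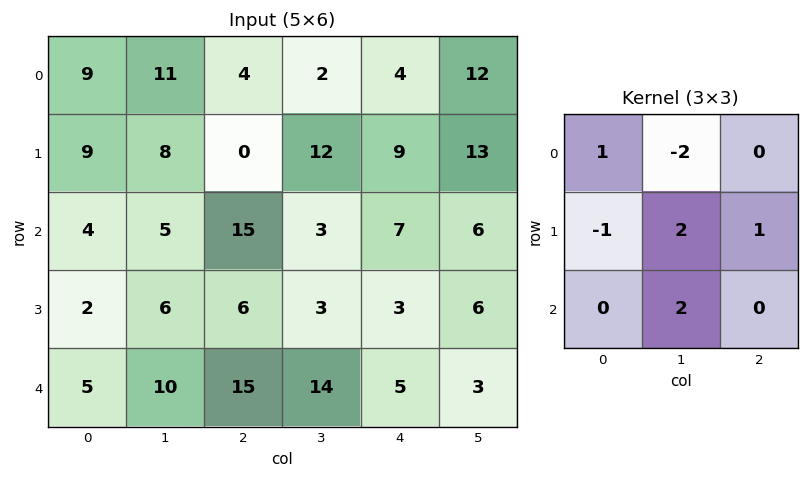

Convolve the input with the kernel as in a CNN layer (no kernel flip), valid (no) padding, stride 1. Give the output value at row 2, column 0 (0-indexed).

30

The receptive field on the input at this output position is [4 5 15 / 2 6 6 / 5 10 15]. Elementwise product with the kernel and sum: 4·1 + 5·-2 + 2·-1 + 6·2 + 6·1 + 10·2.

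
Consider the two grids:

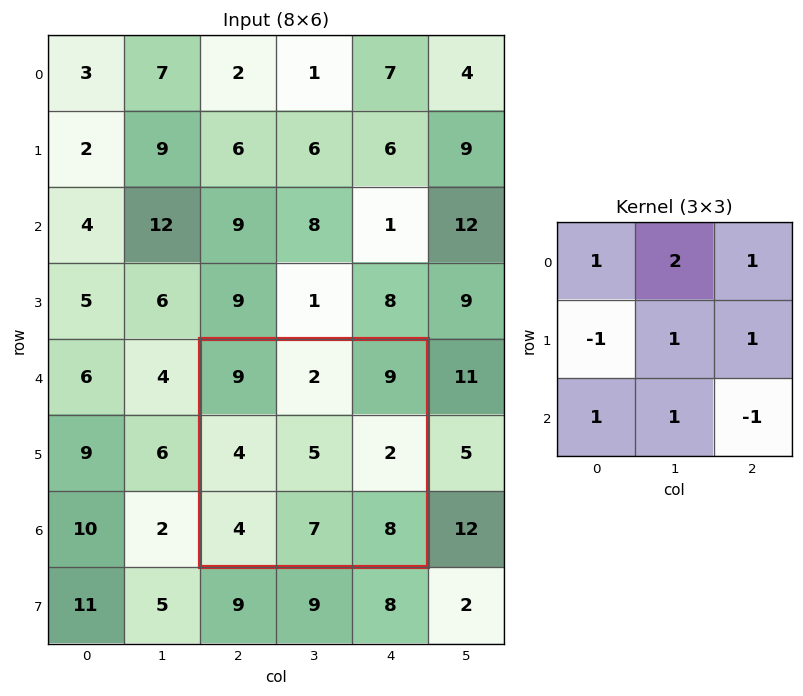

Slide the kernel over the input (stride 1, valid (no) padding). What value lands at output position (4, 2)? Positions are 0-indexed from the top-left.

The receptive field on the input at this output position is [9 2 9 / 4 5 2 / 4 7 8]. Elementwise product with the kernel and sum: 9·1 + 2·2 + 9·1 + 4·-1 + 5·1 + 2·1 + 4·1 + 7·1 + 8·-1.

28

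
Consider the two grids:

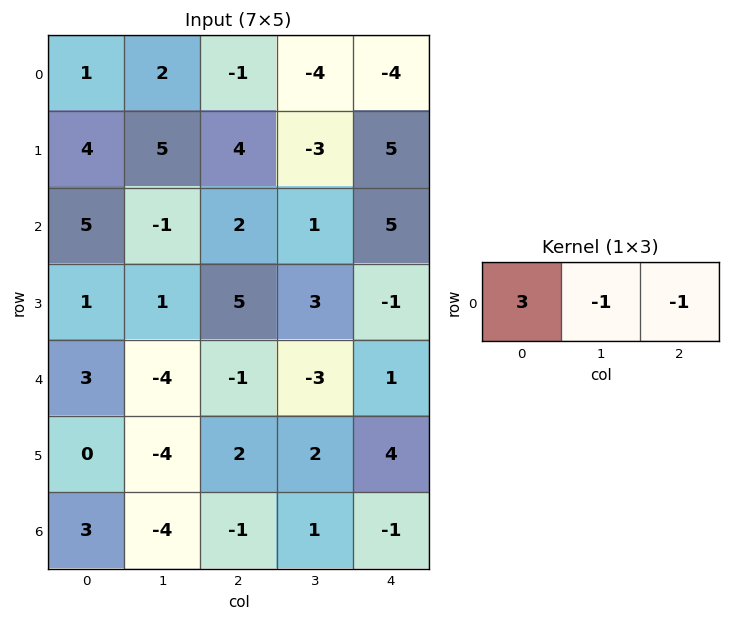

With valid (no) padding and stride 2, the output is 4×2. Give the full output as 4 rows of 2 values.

2 5
14 0
14 -1
14 -3

Output[0,0]: The receptive field on the input at this output position is [1 2 -1]. Elementwise product with the kernel and sum: 1·3 + 2·-1 + -1·-1.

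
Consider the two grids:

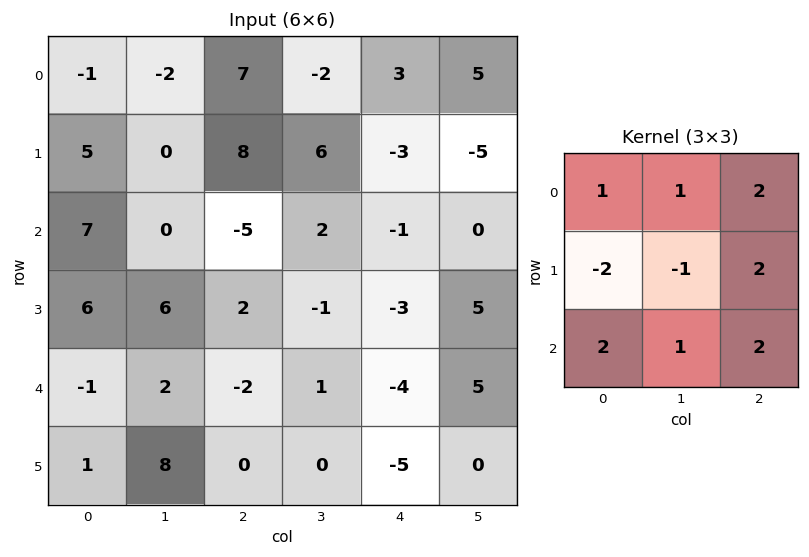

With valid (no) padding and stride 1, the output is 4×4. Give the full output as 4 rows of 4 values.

21 4 -27 -5
19 41 11 -5
-21 -13 -25 24
22 22 -20 13

Output[0,0]: The receptive field on the input at this output position is [-1 -2 7 / 5 0 8 / 7 0 -5]. Elementwise product with the kernel and sum: -1·1 + -2·1 + 7·2 + 5·-2 + 0·-1 + 8·2 + 7·2 + 0·1 + -5·2.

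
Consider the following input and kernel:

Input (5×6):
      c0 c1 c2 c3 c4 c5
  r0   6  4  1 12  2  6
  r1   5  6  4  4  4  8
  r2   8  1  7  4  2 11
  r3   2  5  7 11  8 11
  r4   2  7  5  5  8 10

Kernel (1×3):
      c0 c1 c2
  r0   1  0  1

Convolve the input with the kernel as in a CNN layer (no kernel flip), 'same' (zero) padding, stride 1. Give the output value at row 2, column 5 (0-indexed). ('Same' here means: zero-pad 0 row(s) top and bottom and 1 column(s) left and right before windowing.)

The receptive field on the zero-padded input at this output position is [2 11 0]. Elementwise product with the kernel and sum: 2·1 + 0·1.

2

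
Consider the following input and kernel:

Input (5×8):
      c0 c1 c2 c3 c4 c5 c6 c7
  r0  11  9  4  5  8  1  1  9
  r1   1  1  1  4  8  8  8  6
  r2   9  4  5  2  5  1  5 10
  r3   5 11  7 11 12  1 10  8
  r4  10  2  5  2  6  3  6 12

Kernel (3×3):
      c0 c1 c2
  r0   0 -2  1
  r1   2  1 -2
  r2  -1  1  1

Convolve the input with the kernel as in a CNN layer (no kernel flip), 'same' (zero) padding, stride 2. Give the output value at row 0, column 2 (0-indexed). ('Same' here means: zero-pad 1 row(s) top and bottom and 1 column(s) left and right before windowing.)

The receptive field on the zero-padded input at this output position is [0 0 0 / 5 8 1 / 4 8 8]. Elementwise product with the kernel and sum: 0·-2 + 0·1 + 5·2 + 8·1 + 1·-2 + 4·-1 + 8·1 + 8·1.

28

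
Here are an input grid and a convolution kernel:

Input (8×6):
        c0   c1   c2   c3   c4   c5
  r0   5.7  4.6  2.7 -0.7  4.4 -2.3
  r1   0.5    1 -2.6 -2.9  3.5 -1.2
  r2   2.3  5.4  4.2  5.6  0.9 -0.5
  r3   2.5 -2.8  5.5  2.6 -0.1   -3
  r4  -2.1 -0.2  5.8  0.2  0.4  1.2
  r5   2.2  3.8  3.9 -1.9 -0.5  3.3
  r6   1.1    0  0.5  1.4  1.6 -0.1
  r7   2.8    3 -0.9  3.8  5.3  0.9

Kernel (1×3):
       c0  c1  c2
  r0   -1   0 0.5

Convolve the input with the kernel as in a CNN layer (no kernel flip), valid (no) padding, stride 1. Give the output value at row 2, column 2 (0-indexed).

The receptive field on the input at this output position is [4.2 5.6 0.9]. Elementwise product with the kernel and sum: 4.2·-1 + 0.9·0.5.

-3.75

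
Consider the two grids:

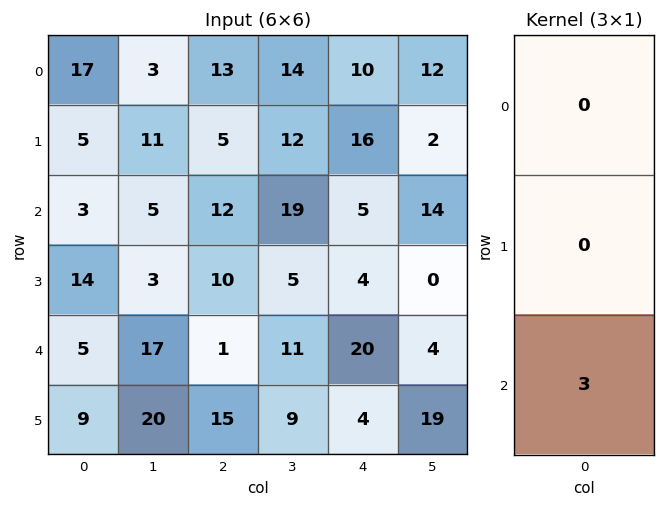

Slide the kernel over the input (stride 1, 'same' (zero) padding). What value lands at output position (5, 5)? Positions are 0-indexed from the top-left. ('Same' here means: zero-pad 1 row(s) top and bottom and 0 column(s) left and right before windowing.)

0

The receptive field on the zero-padded input at this output position is [4 / 19 / 0]. Elementwise product with the kernel and sum: 0·3.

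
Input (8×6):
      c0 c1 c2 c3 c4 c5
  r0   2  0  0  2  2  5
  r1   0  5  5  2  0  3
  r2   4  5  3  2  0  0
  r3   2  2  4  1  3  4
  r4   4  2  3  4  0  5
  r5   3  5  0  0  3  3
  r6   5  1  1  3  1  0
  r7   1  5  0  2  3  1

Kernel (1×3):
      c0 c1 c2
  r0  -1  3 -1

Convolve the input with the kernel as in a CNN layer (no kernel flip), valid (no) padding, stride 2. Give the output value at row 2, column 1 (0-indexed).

The receptive field on the input at this output position is [3 4 0]. Elementwise product with the kernel and sum: 3·-1 + 4·3 + 0·-1.

9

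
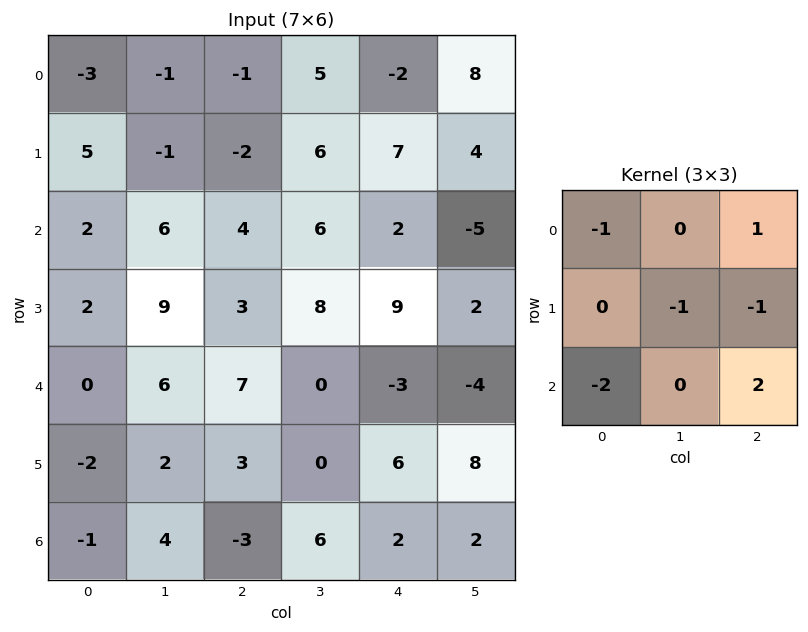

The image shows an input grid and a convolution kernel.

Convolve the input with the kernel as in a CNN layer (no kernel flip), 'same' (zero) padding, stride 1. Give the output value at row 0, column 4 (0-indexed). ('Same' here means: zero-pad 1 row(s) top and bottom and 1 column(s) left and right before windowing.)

-10

The receptive field on the zero-padded input at this output position is [0 0 0 / 5 -2 8 / 6 7 4]. Elementwise product with the kernel and sum: 0·-1 + 0·1 + -2·-1 + 8·-1 + 6·-2 + 4·2.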